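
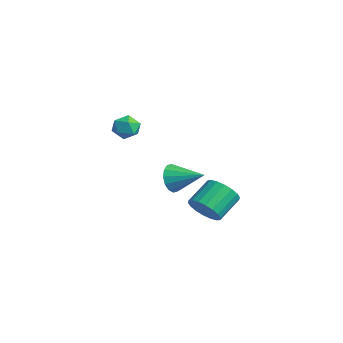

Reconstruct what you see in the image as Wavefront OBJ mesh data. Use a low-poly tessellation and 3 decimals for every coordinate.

v 3.614 -2.487 0.316
v 4.545 -2.196 0.406
v 4.057 -0.922 1.334
v 3.126 -1.213 1.244
v 4.412 -1.985 0.047
v 3.924 -0.712 0.976
v 4.121 -1.874 -0.258
v 3.633 -0.601 0.671
v 3.729 -1.885 -0.449
v 3.241 -0.611 0.48
v 3.315 -2.014 -0.489
v 2.827 -0.741 0.44
v 2.959 -2.238 -0.37
v 2.472 -0.964 0.559
v 2.734 -2.51 -0.115
v 2.246 -1.237 0.814
v 2.683 -2.778 0.226
v 2.195 -1.504 1.154
v 2.816 -2.988 0.584
v 2.328 -1.715 1.513
v 3.107 -3.099 0.889
v 2.619 -1.826 1.818
v 3.499 -3.089 1.08
v 3.011 -1.815 2.009
v 3.913 -2.959 1.12
v 3.425 -1.686 2.049
v 4.268 -2.736 1.001
v 3.781 -1.462 1.93
v 4.494 -2.463 0.746
v 4.006 -1.19 1.675
v -1.069 -2.024 0.441
v -0.586 -2.2 -0.346
v 0.289 -0.876 1.019
v -0.865 -1.816 -0.452
v -1.199 -1.488 -0.32
v -1.498 -1.303 0.017
v -1.682 -1.312 0.467
v -1.702 -1.512 0.911
v -1.552 -1.848 1.228
v -1.273 -2.232 1.335
v -0.939 -2.56 1.202
v -0.64 -2.745 0.866
v -0.456 -2.736 0.415
v -0.436 -2.537 -0.028
v -2.732 -3.05 3.896
v -2.338 -3.595 3.392
v -3.862 -3.805 3.828
v -3.468 -4.35 3.324
v -3.245 -4.288 4.133
v -2.546 -3.822 4.174
v -3.654 -3.578 3.046
v -2.955 -3.112 3.087
v -2.907 -3.922 2.866
v -2.655 -4.361 3.538
v -3.545 -3.039 3.682
v -3.293 -3.478 4.354
f 2 1 5
f 2 5 3
f 3 5 6
f 3 6 4
f 5 1 7
f 5 7 6
f 6 7 8
f 6 8 4
f 7 1 9
f 7 9 8
f 8 9 10
f 8 10 4
f 9 1 11
f 9 11 10
f 10 11 12
f 10 12 4
f 11 1 13
f 11 13 12
f 12 13 14
f 12 14 4
f 13 1 15
f 13 15 14
f 14 15 16
f 14 16 4
f 15 1 17
f 15 17 16
f 16 17 18
f 16 18 4
f 17 1 19
f 17 19 18
f 18 19 20
f 18 20 4
f 19 1 21
f 19 21 20
f 20 21 22
f 20 22 4
f 21 1 23
f 21 23 22
f 22 23 24
f 22 24 4
f 23 1 25
f 23 25 24
f 24 25 26
f 24 26 4
f 25 1 27
f 25 27 26
f 26 27 28
f 26 28 4
f 27 1 29
f 27 29 28
f 28 29 30
f 28 30 4
f 29 1 2
f 29 2 30
f 30 2 3
f 30 3 4
f 32 31 34
f 32 34 33
f 34 31 35
f 34 35 33
f 35 31 36
f 35 36 33
f 36 31 37
f 36 37 33
f 37 31 38
f 37 38 33
f 38 31 39
f 38 39 33
f 39 31 40
f 39 40 33
f 40 31 41
f 40 41 33
f 41 31 42
f 41 42 33
f 42 31 43
f 42 43 33
f 43 31 44
f 43 44 33
f 44 31 32
f 44 32 33
f 45 56 50
f 45 50 46
f 45 46 52
f 45 52 55
f 45 55 56
f 46 50 54
f 50 56 49
f 56 55 47
f 55 52 51
f 52 46 53
f 48 54 49
f 48 49 47
f 48 47 51
f 48 51 53
f 48 53 54
f 49 54 50
f 47 49 56
f 51 47 55
f 53 51 52
f 54 53 46



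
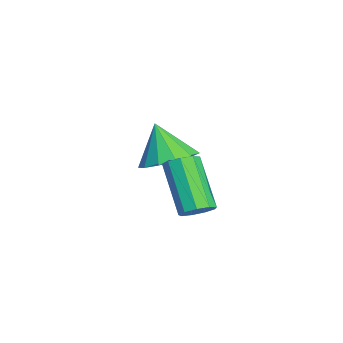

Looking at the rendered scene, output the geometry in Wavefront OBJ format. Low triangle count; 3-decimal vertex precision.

v -2.367 -2.997 1.523
v -1.758 -2.268 2.015
v -2.953 -3.463 2.937
v -2.28 -1.995 1.888
v -2.83 -2.041 1.645
v -3.233 -2.39 1.364
v -3.361 -2.932 1.132
v -3.173 -3.495 1.025
v -2.729 -3.9 1.076
v -2.17 -4.018 1.269
v -1.674 -3.813 1.542
v -1.397 -3.348 1.809
v -1.429 -2.773 1.986
v 1.524 -2.167 1.385
v 1.929 -2.585 1.599
v 0.621 -3.071 3.128
v 0.216 -2.653 2.915
v 2 -2.208 1.78
v 0.692 -2.694 3.309
v 1.849 -1.812 1.776
v 0.541 -2.298 3.305
v 1.545 -1.582 1.59
v 0.237 -2.068 3.119
v 1.232 -1.626 1.307
v -0.076 -2.112 2.836
v 1.055 -1.923 1.062
v -0.253 -2.409 2.591
v 1.098 -2.334 0.968
v -0.21 -2.82 2.497
v 1.34 -2.667 1.069
v 0.032 -3.153 2.598
v 1.668 -2.766 1.318
v 0.36 -3.252 2.847
f 2 1 4
f 2 4 3
f 4 1 5
f 4 5 3
f 5 1 6
f 5 6 3
f 6 1 7
f 6 7 3
f 7 1 8
f 7 8 3
f 8 1 9
f 8 9 3
f 9 1 10
f 9 10 3
f 10 1 11
f 10 11 3
f 11 1 12
f 11 12 3
f 12 1 13
f 12 13 3
f 13 1 2
f 13 2 3
f 15 14 18
f 15 18 16
f 16 18 19
f 16 19 17
f 18 14 20
f 18 20 19
f 19 20 21
f 19 21 17
f 20 14 22
f 20 22 21
f 21 22 23
f 21 23 17
f 22 14 24
f 22 24 23
f 23 24 25
f 23 25 17
f 24 14 26
f 24 26 25
f 25 26 27
f 25 27 17
f 26 14 28
f 26 28 27
f 27 28 29
f 27 29 17
f 28 14 30
f 28 30 29
f 29 30 31
f 29 31 17
f 30 14 32
f 30 32 31
f 31 32 33
f 31 33 17
f 32 14 15
f 32 15 33
f 33 15 16
f 33 16 17



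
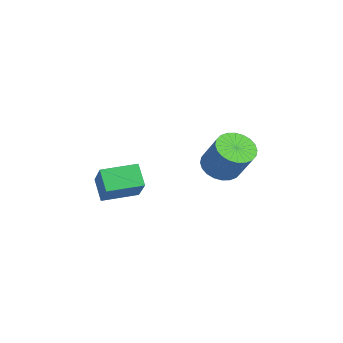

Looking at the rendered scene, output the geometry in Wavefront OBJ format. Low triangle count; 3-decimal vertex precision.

v 2.218 3.438 -3.494
v 2.782 2.949 -3.78
v 3.647 3.193 -2.492
v 3.082 3.682 -2.206
v 2.876 3.224 -3.895
v 3.74 3.467 -2.607
v 2.869 3.531 -3.949
v 3.734 3.775 -2.661
v 2.764 3.825 -3.933
v 3.628 4.068 -2.645
v 2.575 4.059 -3.851
v 3.439 4.302 -2.563
v 2.332 4.199 -3.714
v 3.196 4.442 -2.426
v 2.071 4.223 -3.544
v 2.935 4.467 -2.256
v 1.833 4.128 -3.366
v 2.697 4.371 -2.078
v 1.653 3.927 -3.208
v 2.518 4.171 -1.92
v 1.56 3.653 -3.093
v 2.424 3.896 -1.805
v 1.566 3.345 -3.039
v 2.431 3.589 -1.751
v 1.672 3.052 -3.055
v 2.536 3.295 -1.767
v 1.861 2.818 -3.137
v 2.725 3.061 -1.849
v 2.104 2.678 -3.274
v 2.968 2.921 -1.986
v 2.365 2.653 -3.444
v 3.229 2.897 -2.156
v 2.603 2.749 -3.622
v 3.467 2.992 -2.334
v 2.851 -1.32 -4.09
v 2.154 -1.321 -3.374
v 2.946 0.053 -3.996
v 2.249 0.052 -3.279
v 3.971 -1.472 -3.001
v 3.274 -1.473 -2.284
v 4.066 -0.099 -2.906
v 3.369 -0.1 -2.19
f 2 1 5
f 2 5 3
f 3 5 6
f 3 6 4
f 5 1 7
f 5 7 6
f 6 7 8
f 6 8 4
f 7 1 9
f 7 9 8
f 8 9 10
f 8 10 4
f 9 1 11
f 9 11 10
f 10 11 12
f 10 12 4
f 11 1 13
f 11 13 12
f 12 13 14
f 12 14 4
f 13 1 15
f 13 15 14
f 14 15 16
f 14 16 4
f 15 1 17
f 15 17 16
f 16 17 18
f 16 18 4
f 17 1 19
f 17 19 18
f 18 19 20
f 18 20 4
f 19 1 21
f 19 21 20
f 20 21 22
f 20 22 4
f 21 1 23
f 21 23 22
f 22 23 24
f 22 24 4
f 23 1 25
f 23 25 24
f 24 25 26
f 24 26 4
f 25 1 27
f 25 27 26
f 26 27 28
f 26 28 4
f 27 1 29
f 27 29 28
f 28 29 30
f 28 30 4
f 29 1 31
f 29 31 30
f 30 31 32
f 30 32 4
f 31 1 33
f 31 33 32
f 32 33 34
f 32 34 4
f 33 1 2
f 33 2 34
f 34 2 3
f 34 3 4
f 36 38 35
f 39 36 35
f 35 38 37
f 37 39 35
f 36 42 38
f 40 36 39
f 40 42 36
f 38 42 37
f 41 39 37
f 37 42 41
f 41 40 39
f 42 40 41



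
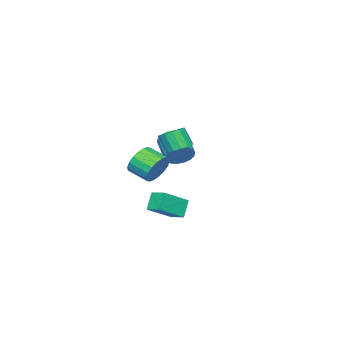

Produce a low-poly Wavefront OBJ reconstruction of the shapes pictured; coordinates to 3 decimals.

v 1.92 1.05 -0.037
v 2.428 1.346 0.771
v 2.428 0.107 1.226
v 1.92 -0.19 0.417
v 2.004 1.393 0.898
v 2.004 0.154 1.353
v 1.563 1.371 0.84
v 1.563 0.132 1.294
v 1.193 1.286 0.607
v 1.193 0.047 1.062
v 0.967 1.154 0.247
v 0.967 -0.085 0.702
v 0.93 1.001 -0.169
v 0.93 -0.238 0.286
v 1.089 0.858 -0.559
v 1.089 -0.381 -0.104
v 1.412 0.753 -0.846
v 1.412 -0.486 -0.391
v 1.836 0.706 -0.973
v 1.836 -0.533 -0.518
v 2.277 0.728 -0.914
v 2.277 -0.511 -0.46
v 2.647 0.813 -0.682
v 2.647 -0.426 -0.227
v 2.873 0.945 -0.322
v 2.873 -0.294 0.133
v 2.91 1.098 0.094
v 2.91 -0.141 0.549
v 2.751 1.241 0.484
v 2.751 0.002 0.939
v -0.84 0.302 -3.715
v 0.667 -0.278 -2.676
v -0.687 1.26 -3.401
v 0.82 0.681 -2.362
v -0.1 0.499 -4.678
v 1.407 -0.08 -3.639
v 0.053 1.458 -4.364
v 1.56 0.878 -3.325
v -1.287 0.248 -0.381
v -0.769 0.273 0.343
v -1.696 -0.883 1.045
v -2.213 -0.908 0.321
v -1.047 0.545 0.423
v -1.974 -0.612 1.125
v -1.372 0.757 0.344
v -2.299 -0.399 1.046
v -1.68 0.869 0.121
v -2.607 -0.288 0.824
v -1.91 0.857 -0.201
v -2.837 -0.299 0.502
v -2.016 0.725 -0.559
v -2.943 -0.431 0.144
v -1.979 0.499 -0.882
v -2.905 -0.657 -0.179
v -1.804 0.223 -1.105
v -2.731 -0.933 -0.403
v -1.526 -0.048 -1.185
v -2.453 -1.205 -0.483
v -1.201 -0.261 -1.106
v -2.128 -1.417 -0.404
v -0.893 -0.372 -0.884
v -1.82 -1.529 -0.181
v -0.663 -0.361 -0.562
v -1.59 -1.517 0.141
v -0.557 -0.229 -0.204
v -1.484 -1.385 0.499
v -0.595 -0.003 0.119
v -1.521 -1.159 0.822
v 3.94 3.918 3.001
v 4.478 4.349 3.298
v 4.397 3.733 4.336
v 3.86 3.302 4.039
v 4.111 4.54 3.383
v 4.03 3.925 4.421
v 3.69 4.534 3.346
v 3.609 3.919 4.385
v 3.348 4.332 3.2
v 3.268 3.717 4.239
v 3.195 3.999 2.991
v 3.114 3.384 4.03
v 3.278 3.64 2.785
v 3.197 3.024 3.823
v 3.571 3.369 2.647
v 3.491 2.753 3.686
v 3.982 3.272 2.621
v 3.902 2.657 3.66
v 4.379 3.38 2.716
v 4.299 2.765 3.755
v 4.637 3.659 2.902
v 4.557 3.044 3.94
v 4.674 4.02 3.118
v 4.593 3.405 4.157
f 2 1 5
f 2 5 3
f 3 5 6
f 3 6 4
f 5 1 7
f 5 7 6
f 6 7 8
f 6 8 4
f 7 1 9
f 7 9 8
f 8 9 10
f 8 10 4
f 9 1 11
f 9 11 10
f 10 11 12
f 10 12 4
f 11 1 13
f 11 13 12
f 12 13 14
f 12 14 4
f 13 1 15
f 13 15 14
f 14 15 16
f 14 16 4
f 15 1 17
f 15 17 16
f 16 17 18
f 16 18 4
f 17 1 19
f 17 19 18
f 18 19 20
f 18 20 4
f 19 1 21
f 19 21 20
f 20 21 22
f 20 22 4
f 21 1 23
f 21 23 22
f 22 23 24
f 22 24 4
f 23 1 25
f 23 25 24
f 24 25 26
f 24 26 4
f 25 1 27
f 25 27 26
f 26 27 28
f 26 28 4
f 27 1 29
f 27 29 28
f 28 29 30
f 28 30 4
f 29 1 2
f 29 2 30
f 30 2 3
f 30 3 4
f 32 34 31
f 35 32 31
f 31 34 33
f 33 35 31
f 32 38 34
f 36 32 35
f 36 38 32
f 34 38 33
f 37 35 33
f 33 38 37
f 37 36 35
f 38 36 37
f 40 39 43
f 40 43 41
f 41 43 44
f 41 44 42
f 43 39 45
f 43 45 44
f 44 45 46
f 44 46 42
f 45 39 47
f 45 47 46
f 46 47 48
f 46 48 42
f 47 39 49
f 47 49 48
f 48 49 50
f 48 50 42
f 49 39 51
f 49 51 50
f 50 51 52
f 50 52 42
f 51 39 53
f 51 53 52
f 52 53 54
f 52 54 42
f 53 39 55
f 53 55 54
f 54 55 56
f 54 56 42
f 55 39 57
f 55 57 56
f 56 57 58
f 56 58 42
f 57 39 59
f 57 59 58
f 58 59 60
f 58 60 42
f 59 39 61
f 59 61 60
f 60 61 62
f 60 62 42
f 61 39 63
f 61 63 62
f 62 63 64
f 62 64 42
f 63 39 65
f 63 65 64
f 64 65 66
f 64 66 42
f 65 39 67
f 65 67 66
f 66 67 68
f 66 68 42
f 67 39 40
f 67 40 68
f 68 40 41
f 68 41 42
f 70 69 73
f 70 73 71
f 71 73 74
f 71 74 72
f 73 69 75
f 73 75 74
f 74 75 76
f 74 76 72
f 75 69 77
f 75 77 76
f 76 77 78
f 76 78 72
f 77 69 79
f 77 79 78
f 78 79 80
f 78 80 72
f 79 69 81
f 79 81 80
f 80 81 82
f 80 82 72
f 81 69 83
f 81 83 82
f 82 83 84
f 82 84 72
f 83 69 85
f 83 85 84
f 84 85 86
f 84 86 72
f 85 69 87
f 85 87 86
f 86 87 88
f 86 88 72
f 87 69 89
f 87 89 88
f 88 89 90
f 88 90 72
f 89 69 91
f 89 91 90
f 90 91 92
f 90 92 72
f 91 69 70
f 91 70 92
f 92 70 71
f 92 71 72



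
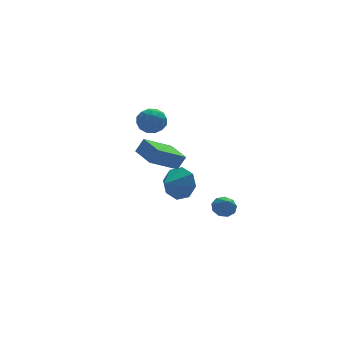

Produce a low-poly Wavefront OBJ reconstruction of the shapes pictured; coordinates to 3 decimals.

v 1.061 -2.811 -1.375
v 1.595 -2.568 -1.119
v 1.039 -3.569 -0.605
v 1.243 -2.377 -0.941
v 0.807 -2.389 -0.966
v 0.489 -2.599 -1.183
v 0.439 -2.908 -1.489
v 0.68 -3.172 -1.741
v 1.1 -3.267 -1.822
v 1.502 -3.149 -1.694
v 1.697 -2.872 -1.416
v -2.239 0.8 3.181
v -1.825 1.349 3.627
v -1.095 0.251 2.793
v -0.681 0.8 3.239
v -1.126 0.221 3.612
v -1.833 0.56 3.851
v -1.087 1.04 2.569
v -1.794 1.379 2.808
v -1.113 1.497 3.249
v -1.137 0.991 3.894
v -1.783 0.609 2.526
v -1.807 0.103 3.171
v -2.133 1.122 3.438
v -0.787 0.478 2.982
v -1.049 0.137 3.201
v -0.806 0.46 3.463
v -2.138 0.659 3.57
v -1.894 0.981 3.832
v -1.483 0.318 3.823
v -1.026 0.619 2.588
v -0.782 0.941 2.85
v -2.114 1.14 2.957
v -1.871 1.463 3.219
v -1.437 1.282 2.597
v -1.47 1.532 3.478
v -0.798 1.21 3.25
v -1.036 1.351 2.856
v -1.452 1.55 2.997
v -1.485 1.235 3.857
v -0.812 0.912 3.629
v -1.074 0.572 3.848
v -1.489 0.771 3.989
v -1.066 1.322 3.635
v -2.108 0.688 2.791
v -1.435 0.365 2.563
v -1.431 0.829 2.431
v -1.846 1.028 2.572
v -2.122 0.39 3.17
v -1.45 0.068 2.942
v -1.468 0.05 3.423
v -1.884 0.249 3.564
v -1.854 0.278 2.785
v 0.978 3.879 -3.253
v 1.59 3.494 -2.45
v -0.058 3.241 -2.767
v 1.236 4.216 -2.259
v 0.73 4.74 -2.65
v 0.37 4.76 -3.393
v 0.366 4.264 -4.055
v 0.721 3.542 -4.246
v 1.226 3.018 -3.855
v 1.587 2.998 -3.112
v 0.489 2.687 -1.501
v -1.12 2.305 -0.546
v 0.197 4.205 -1.388
v -1.413 3.823 -0.433
v 0.953 2.717 -0.707
v -0.657 2.335 0.248
v 0.66 4.235 -0.594
v -0.949 3.853 0.361
f 2 1 4
f 2 4 3
f 4 1 5
f 4 5 3
f 5 1 6
f 5 6 3
f 6 1 7
f 6 7 3
f 7 1 8
f 7 8 3
f 8 1 9
f 8 9 3
f 9 1 10
f 9 10 3
f 10 1 11
f 10 11 3
f 11 1 2
f 11 2 3
f 12 49 28
f 49 23 52
f 28 52 17
f 49 52 28
f 12 28 24
f 28 17 29
f 24 29 13
f 28 29 24
f 12 24 33
f 24 13 34
f 33 34 19
f 24 34 33
f 12 33 45
f 33 19 48
f 45 48 22
f 33 48 45
f 12 45 49
f 45 22 53
f 49 53 23
f 45 53 49
f 13 29 40
f 29 17 43
f 40 43 21
f 29 43 40
f 17 52 30
f 52 23 51
f 30 51 16
f 52 51 30
f 23 53 50
f 53 22 46
f 50 46 14
f 53 46 50
f 22 48 47
f 48 19 35
f 47 35 18
f 48 35 47
f 19 34 39
f 34 13 36
f 39 36 20
f 34 36 39
f 15 41 27
f 41 21 42
f 27 42 16
f 41 42 27
f 15 27 25
f 27 16 26
f 25 26 14
f 27 26 25
f 15 25 32
f 25 14 31
f 32 31 18
f 25 31 32
f 15 32 37
f 32 18 38
f 37 38 20
f 32 38 37
f 15 37 41
f 37 20 44
f 41 44 21
f 37 44 41
f 16 42 30
f 42 21 43
f 30 43 17
f 42 43 30
f 14 26 50
f 26 16 51
f 50 51 23
f 26 51 50
f 18 31 47
f 31 14 46
f 47 46 22
f 31 46 47
f 20 38 39
f 38 18 35
f 39 35 19
f 38 35 39
f 21 44 40
f 44 20 36
f 40 36 13
f 44 36 40
f 55 54 57
f 55 57 56
f 57 54 58
f 57 58 56
f 58 54 59
f 58 59 56
f 59 54 60
f 59 60 56
f 60 54 61
f 60 61 56
f 61 54 62
f 61 62 56
f 62 54 63
f 62 63 56
f 63 54 55
f 63 55 56
f 65 67 64
f 68 65 64
f 64 67 66
f 66 68 64
f 65 71 67
f 69 65 68
f 69 71 65
f 67 71 66
f 70 68 66
f 66 71 70
f 70 69 68
f 71 69 70



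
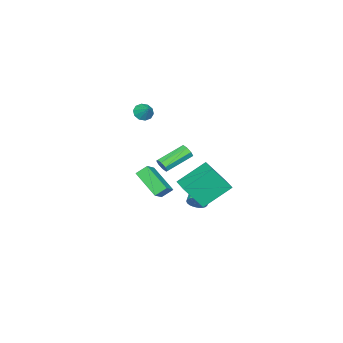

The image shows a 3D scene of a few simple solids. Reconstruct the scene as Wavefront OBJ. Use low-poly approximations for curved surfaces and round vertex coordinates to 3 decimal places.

v 2.102 -0.792 0.749
v 1.669 -0.293 1.268
v 2.632 0.762 -0.303
v 2.199 1.261 0.216
v 3.061 -0.661 1.424
v 2.628 -0.162 1.943
v 3.591 0.893 0.372
v 3.158 1.392 0.891
v -3.392 -4.023 2.383
v -3.103 -3.718 1.887
v -2.948 -3.377 3.037
v -3.458 -3.541 1.952
v -3.787 -3.548 2.182
v -3.965 -3.736 2.489
v -3.924 -4.034 2.755
v -3.68 -4.328 2.879
v -3.325 -4.505 2.814
v -2.996 -4.498 2.584
v -2.818 -4.309 2.277
v -2.859 -4.011 2.011
v 1.177 2.204 -1.135
v 1.473 1.924 -0.681
v 0.12 1.576 -0.011
v -0.177 1.856 -0.465
v 1.455 2.162 -0.594
v 0.102 1.814 0.076
v 1.389 2.407 -0.601
v 0.036 2.059 0.07
v 1.287 2.616 -0.699
v -0.067 2.269 -0.029
v 1.165 2.755 -0.874
v -0.189 2.407 -0.203
v 1.045 2.798 -1.093
v -0.309 2.45 -0.423
v 0.948 2.738 -1.32
v -0.406 2.391 -0.649
v 0.891 2.587 -1.514
v -0.463 2.239 -0.844
v 0.883 2.368 -1.644
v -0.471 2.021 -0.973
v 0.926 2.122 -1.685
v -0.428 1.774 -1.015
v 1.012 1.889 -1.631
v -0.342 1.542 -0.961
v 1.127 1.711 -1.492
v -0.227 1.364 -0.821
v 1.25 1.619 -1.29
v -0.103 1.271 -0.62
v 1.361 1.627 -1.062
v 0.007 1.279 -0.392
v 1.44 1.735 -0.847
v 0.086 1.387 -0.177
v 1.8 0.296 1.674
v 2.065 0.411 2.094
v 0.585 1.218 2.807
v 0.32 1.104 2.386
v 2.087 0.691 1.823
v 0.607 1.498 2.536
v 1.941 0.74 1.464
v 0.461 1.547 2.177
v 1.712 0.529 1.228
v 0.232 1.336 1.941
v 1.535 0.182 1.253
v 0.055 0.989 1.966
v 1.513 -0.098 1.524
v 0.033 0.709 2.237
v 1.659 -0.147 1.883
v 0.179 0.66 2.596
v 1.888 0.064 2.119
v 0.408 0.871 2.832
v 2.793 3.088 0.28
v 3.473 2.212 1.835
v 1.456 4.165 1.471
v 2.136 3.289 3.026
v 3.624 3.971 0.414
v 4.304 3.095 1.969
v 2.287 5.048 1.605
v 2.967 4.172 3.16
f 2 4 1
f 5 2 1
f 1 4 3
f 3 5 1
f 2 8 4
f 6 2 5
f 6 8 2
f 4 8 3
f 7 5 3
f 3 8 7
f 7 6 5
f 8 6 7
f 10 9 12
f 10 12 11
f 12 9 13
f 12 13 11
f 13 9 14
f 13 14 11
f 14 9 15
f 14 15 11
f 15 9 16
f 15 16 11
f 16 9 17
f 16 17 11
f 17 9 18
f 17 18 11
f 18 9 19
f 18 19 11
f 19 9 20
f 19 20 11
f 20 9 10
f 20 10 11
f 22 21 25
f 22 25 23
f 23 25 26
f 23 26 24
f 25 21 27
f 25 27 26
f 26 27 28
f 26 28 24
f 27 21 29
f 27 29 28
f 28 29 30
f 28 30 24
f 29 21 31
f 29 31 30
f 30 31 32
f 30 32 24
f 31 21 33
f 31 33 32
f 32 33 34
f 32 34 24
f 33 21 35
f 33 35 34
f 34 35 36
f 34 36 24
f 35 21 37
f 35 37 36
f 36 37 38
f 36 38 24
f 37 21 39
f 37 39 38
f 38 39 40
f 38 40 24
f 39 21 41
f 39 41 40
f 40 41 42
f 40 42 24
f 41 21 43
f 41 43 42
f 42 43 44
f 42 44 24
f 43 21 45
f 43 45 44
f 44 45 46
f 44 46 24
f 45 21 47
f 45 47 46
f 46 47 48
f 46 48 24
f 47 21 49
f 47 49 48
f 48 49 50
f 48 50 24
f 49 21 51
f 49 51 50
f 50 51 52
f 50 52 24
f 51 21 22
f 51 22 52
f 52 22 23
f 52 23 24
f 54 53 57
f 54 57 55
f 55 57 58
f 55 58 56
f 57 53 59
f 57 59 58
f 58 59 60
f 58 60 56
f 59 53 61
f 59 61 60
f 60 61 62
f 60 62 56
f 61 53 63
f 61 63 62
f 62 63 64
f 62 64 56
f 63 53 65
f 63 65 64
f 64 65 66
f 64 66 56
f 65 53 67
f 65 67 66
f 66 67 68
f 66 68 56
f 67 53 69
f 67 69 68
f 68 69 70
f 68 70 56
f 69 53 54
f 69 54 70
f 70 54 55
f 70 55 56
f 72 74 71
f 75 72 71
f 71 74 73
f 73 75 71
f 72 78 74
f 76 72 75
f 76 78 72
f 74 78 73
f 77 75 73
f 73 78 77
f 77 76 75
f 78 76 77



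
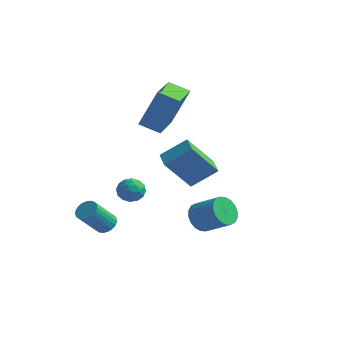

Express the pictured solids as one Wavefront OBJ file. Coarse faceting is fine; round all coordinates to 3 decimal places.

v -1.322 -1.983 -0.418
v -0.429 -1.315 0.412
v -1.899 -1.355 -0.302
v -1.006 -0.688 0.528
v -0.614 -1.052 -1.928
v 0.279 -0.385 -1.098
v -1.191 -0.425 -1.812
v -0.298 0.243 -0.982
v 0.311 -1.891 -3.053
v 0.681 -2.123 -3.638
v 1.819 -2.142 -2.911
v 1.449 -1.909 -2.327
v 0.702 -1.8 -3.663
v 1.84 -1.818 -2.936
v 0.646 -1.495 -3.567
v 1.783 -1.513 -2.84
v 0.523 -1.268 -3.37
v 1.661 -1.286 -2.643
v 0.359 -1.165 -3.109
v 1.496 -1.183 -2.382
v 0.185 -1.205 -2.838
v 1.322 -1.223 -2.111
v 0.036 -1.381 -2.609
v 1.173 -1.399 -1.882
v -0.059 -1.658 -2.469
v 1.079 -1.677 -1.742
v -0.08 -1.982 -2.444
v 1.058 -2 -1.717
v -0.023 -2.287 -2.54
v 1.114 -2.305 -1.813
v 0.099 -2.514 -2.737
v 1.237 -2.532 -2.01
v 0.264 -2.617 -2.998
v 1.401 -2.635 -2.271
v 0.438 -2.577 -3.269
v 1.575 -2.595 -2.542
v 0.587 -2.401 -3.498
v 1.724 -2.419 -2.771
v -3.493 -2.969 -3.991
v -3.02 -2.882 -3.768
v -3.394 -3.764 -2.627
v -3.867 -3.851 -2.849
v -3.141 -2.72 -3.683
v -3.516 -3.601 -2.541
v -3.324 -2.6 -3.65
v -3.698 -3.481 -2.509
v -3.535 -2.545 -3.677
v -3.91 -3.426 -2.535
v -3.739 -2.562 -3.757
v -4.114 -3.444 -2.616
v -3.901 -2.651 -3.879
v -4.275 -3.532 -2.737
v -3.992 -2.794 -4.019
v -4.366 -3.675 -2.877
v -3.997 -2.968 -4.155
v -4.371 -3.849 -3.013
v -3.914 -3.141 -4.262
v -4.289 -4.023 -3.12
v -3.759 -3.286 -4.322
v -4.133 -4.167 -3.181
v -3.558 -3.375 -4.325
v -3.932 -4.257 -3.184
v -3.345 -3.395 -4.271
v -3.719 -4.276 -3.129
v -3.158 -3.34 -4.167
v -3.532 -4.222 -3.026
v -3.029 -3.222 -4.034
v -3.403 -4.103 -2.892
v -2.98 -3.06 -3.893
v -3.354 -3.941 -2.751
v -3.524 -0.322 0.62
v -2.852 0.102 2.467
v -3.999 1.389 0.4
v -3.328 1.813 2.247
v -2.592 -0.113 0.233
v -1.921 0.311 2.08
v -3.068 1.598 0.013
v -2.396 2.022 1.86
v -3.559 -0.297 -3.261
v -3.081 -0.719 -3.396
v -4.059 -1.041 -2.704
v -3.581 -1.463 -2.839
v -3.467 -0.958 -2.444
v -3.158 -0.498 -2.788
v -3.982 -1.262 -3.312
v -3.673 -0.802 -3.656
v -3.343 -1.316 -3.428
v -3.024 -1.128 -2.891
v -4.116 -0.632 -3.209
v -3.797 -0.444 -2.672
v -3.276 -0.443 -3.377
v -3.864 -1.317 -2.723
v -3.797 -1.02 -2.49
v -3.516 -1.268 -2.57
v -3.321 -0.313 -3.02
v -3.041 -0.561 -3.099
v -3.267 -0.701 -2.539
v -4.099 -1.199 -3.001
v -3.819 -1.447 -3.08
v -3.624 -0.492 -3.53
v -3.343 -0.74 -3.61
v -3.873 -1.059 -3.561
v -3.149 -1.042 -3.476
v -3.443 -1.479 -3.148
v -3.679 -1.361 -3.426
v -3.497 -1.091 -3.629
v -2.962 -0.931 -3.16
v -3.256 -1.368 -2.833
v -3.189 -1.071 -2.6
v -3.007 -0.801 -2.802
v -3.116 -1.282 -3.179
v -3.884 -0.392 -3.267
v -4.178 -0.829 -2.94
v -4.133 -0.959 -3.298
v -3.951 -0.689 -3.5
v -3.697 -0.281 -2.952
v -3.991 -0.718 -2.624
v -3.643 -0.669 -2.471
v -3.461 -0.399 -2.674
v -4.024 -0.478 -2.921
f 2 4 1
f 5 2 1
f 1 4 3
f 3 5 1
f 2 8 4
f 6 2 5
f 6 8 2
f 4 8 3
f 7 5 3
f 3 8 7
f 7 6 5
f 8 6 7
f 10 9 13
f 10 13 11
f 11 13 14
f 11 14 12
f 13 9 15
f 13 15 14
f 14 15 16
f 14 16 12
f 15 9 17
f 15 17 16
f 16 17 18
f 16 18 12
f 17 9 19
f 17 19 18
f 18 19 20
f 18 20 12
f 19 9 21
f 19 21 20
f 20 21 22
f 20 22 12
f 21 9 23
f 21 23 22
f 22 23 24
f 22 24 12
f 23 9 25
f 23 25 24
f 24 25 26
f 24 26 12
f 25 9 27
f 25 27 26
f 26 27 28
f 26 28 12
f 27 9 29
f 27 29 28
f 28 29 30
f 28 30 12
f 29 9 31
f 29 31 30
f 30 31 32
f 30 32 12
f 31 9 33
f 31 33 32
f 32 33 34
f 32 34 12
f 33 9 35
f 33 35 34
f 34 35 36
f 34 36 12
f 35 9 37
f 35 37 36
f 36 37 38
f 36 38 12
f 37 9 10
f 37 10 38
f 38 10 11
f 38 11 12
f 40 39 43
f 40 43 41
f 41 43 44
f 41 44 42
f 43 39 45
f 43 45 44
f 44 45 46
f 44 46 42
f 45 39 47
f 45 47 46
f 46 47 48
f 46 48 42
f 47 39 49
f 47 49 48
f 48 49 50
f 48 50 42
f 49 39 51
f 49 51 50
f 50 51 52
f 50 52 42
f 51 39 53
f 51 53 52
f 52 53 54
f 52 54 42
f 53 39 55
f 53 55 54
f 54 55 56
f 54 56 42
f 55 39 57
f 55 57 56
f 56 57 58
f 56 58 42
f 57 39 59
f 57 59 58
f 58 59 60
f 58 60 42
f 59 39 61
f 59 61 60
f 60 61 62
f 60 62 42
f 61 39 63
f 61 63 62
f 62 63 64
f 62 64 42
f 63 39 65
f 63 65 64
f 64 65 66
f 64 66 42
f 65 39 67
f 65 67 66
f 66 67 68
f 66 68 42
f 67 39 69
f 67 69 68
f 68 69 70
f 68 70 42
f 69 39 40
f 69 40 70
f 70 40 41
f 70 41 42
f 72 74 71
f 75 72 71
f 71 74 73
f 73 75 71
f 72 78 74
f 76 72 75
f 76 78 72
f 74 78 73
f 77 75 73
f 73 78 77
f 77 76 75
f 78 76 77
f 79 116 95
f 116 90 119
f 95 119 84
f 116 119 95
f 79 95 91
f 95 84 96
f 91 96 80
f 95 96 91
f 79 91 100
f 91 80 101
f 100 101 86
f 91 101 100
f 79 100 112
f 100 86 115
f 112 115 89
f 100 115 112
f 79 112 116
f 112 89 120
f 116 120 90
f 112 120 116
f 80 96 107
f 96 84 110
f 107 110 88
f 96 110 107
f 84 119 97
f 119 90 118
f 97 118 83
f 119 118 97
f 90 120 117
f 120 89 113
f 117 113 81
f 120 113 117
f 89 115 114
f 115 86 102
f 114 102 85
f 115 102 114
f 86 101 106
f 101 80 103
f 106 103 87
f 101 103 106
f 82 108 94
f 108 88 109
f 94 109 83
f 108 109 94
f 82 94 92
f 94 83 93
f 92 93 81
f 94 93 92
f 82 92 99
f 92 81 98
f 99 98 85
f 92 98 99
f 82 99 104
f 99 85 105
f 104 105 87
f 99 105 104
f 82 104 108
f 104 87 111
f 108 111 88
f 104 111 108
f 83 109 97
f 109 88 110
f 97 110 84
f 109 110 97
f 81 93 117
f 93 83 118
f 117 118 90
f 93 118 117
f 85 98 114
f 98 81 113
f 114 113 89
f 98 113 114
f 87 105 106
f 105 85 102
f 106 102 86
f 105 102 106
f 88 111 107
f 111 87 103
f 107 103 80
f 111 103 107



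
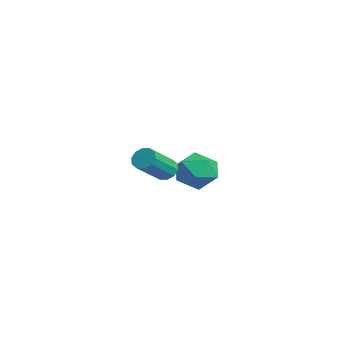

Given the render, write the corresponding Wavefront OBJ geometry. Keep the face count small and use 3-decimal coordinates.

v -1.723 3.904 -0.636
v -0.943 4.456 -0.251
v -0.677 2.644 -0.949
v 0.103 3.196 -0.564
v -0.638 2.847 0.06
v -1.285 3.625 0.254
v -0.335 3.475 -1.454
v -0.982 4.253 -1.26
v -0.085 4.191 -0.756
v -0.272 3.803 0.18
v -1.348 3.297 -1.38
v -1.535 2.909 -0.444
v 3.542 0.87 1.387
v 3.918 0.793 1.021
v 4.634 -0.307 1.987
v 4.258 -0.23 2.353
v 4.018 1.033 1.22
v 4.734 -0.067 2.186
v 3.936 1.211 1.483
v 4.652 0.111 2.449
v 3.704 1.258 1.709
v 4.42 0.159 2.675
v 3.41 1.158 1.812
v 4.126 0.058 2.778
v 3.166 0.947 1.753
v 3.882 -0.153 2.719
v 3.066 0.707 1.554
v 3.782 -0.393 2.52
v 3.148 0.529 1.291
v 3.864 -0.571 2.257
v 3.38 0.481 1.065
v 4.096 -0.618 2.031
v 3.674 0.582 0.962
v 4.39 -0.518 1.928
f 1 12 6
f 1 6 2
f 1 2 8
f 1 8 11
f 1 11 12
f 2 6 10
f 6 12 5
f 12 11 3
f 11 8 7
f 8 2 9
f 4 10 5
f 4 5 3
f 4 3 7
f 4 7 9
f 4 9 10
f 5 10 6
f 3 5 12
f 7 3 11
f 9 7 8
f 10 9 2
f 14 13 17
f 14 17 15
f 15 17 18
f 15 18 16
f 17 13 19
f 17 19 18
f 18 19 20
f 18 20 16
f 19 13 21
f 19 21 20
f 20 21 22
f 20 22 16
f 21 13 23
f 21 23 22
f 22 23 24
f 22 24 16
f 23 13 25
f 23 25 24
f 24 25 26
f 24 26 16
f 25 13 27
f 25 27 26
f 26 27 28
f 26 28 16
f 27 13 29
f 27 29 28
f 28 29 30
f 28 30 16
f 29 13 31
f 29 31 30
f 30 31 32
f 30 32 16
f 31 13 33
f 31 33 32
f 32 33 34
f 32 34 16
f 33 13 14
f 33 14 34
f 34 14 15
f 34 15 16



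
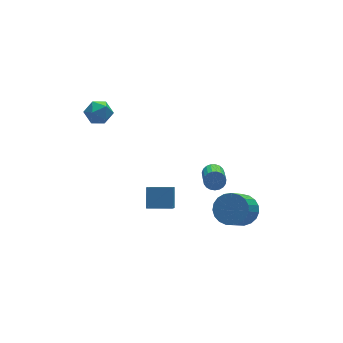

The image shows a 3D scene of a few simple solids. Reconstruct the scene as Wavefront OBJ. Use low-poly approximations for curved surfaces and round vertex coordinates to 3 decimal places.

v -2.772 3.189 3.745
v -2.257 2.781 3.309
v -3.223 2.099 4.231
v -2.708 1.691 3.795
v -2.452 2.137 4.393
v -2.174 2.811 4.092
v -3.306 2.069 3.448
v -3.028 2.743 3.147
v -2.587 2.089 3.125
v -2.059 2.132 3.709
v -3.421 2.748 3.831
v -2.893 2.791 4.415
v 2.651 0.46 -1.858
v 2.873 0.658 -1.361
v 2.332 -0.582 -0.624
v 2.109 -0.78 -1.122
v 2.652 0.755 -1.359
v 2.111 -0.484 -0.623
v 2.431 0.802 -1.444
v 1.89 -0.438 -0.708
v 2.248 0.789 -1.6
v 1.707 -0.451 -0.864
v 2.135 0.719 -1.801
v 1.594 -0.521 -1.065
v 2.11 0.604 -2.012
v 1.569 -0.636 -1.276
v 2.179 0.465 -2.196
v 1.638 -0.775 -1.46
v 2.33 0.324 -2.322
v 1.789 -0.915 -1.586
v 2.536 0.207 -2.368
v 1.995 -1.032 -1.631
v 2.762 0.134 -2.325
v 2.221 -1.106 -1.589
v 2.968 0.117 -2.202
v 2.427 -1.123 -1.465
v 3.12 0.16 -2.019
v 2.579 -1.08 -1.283
v 3.19 0.254 -1.808
v 2.649 -0.986 -1.072
v 3.168 0.384 -1.607
v 2.627 -0.856 -0.87
v 3.055 0.527 -1.448
v 2.514 -0.713 -0.712
v 3.197 -1.64 -3.283
v 3.544 -1.047 -2.642
v 2.45 -1.946 -1.216
v 2.103 -2.54 -1.857
v 3.226 -0.856 -2.766
v 2.132 -1.755 -1.34
v 2.903 -0.801 -2.979
v 1.809 -1.7 -1.553
v 2.631 -0.891 -3.245
v 1.537 -1.79 -1.819
v 2.457 -1.111 -3.517
v 1.362 -2.01 -2.091
v 2.411 -1.422 -3.749
v 1.316 -2.321 -2.323
v 2.5 -1.771 -3.9
v 1.406 -2.67 -2.474
v 2.711 -2.098 -3.945
v 1.616 -2.997 -2.519
v 3.005 -2.345 -3.875
v 1.911 -3.244 -2.449
v 3.333 -2.471 -3.703
v 2.238 -3.37 -2.276
v 3.637 -2.453 -3.458
v 2.542 -3.352 -2.032
v 3.865 -2.294 -3.183
v 2.771 -3.193 -1.757
v 3.978 -2.023 -2.925
v 2.883 -2.922 -1.499
v 3.956 -1.685 -2.729
v 2.861 -2.584 -1.303
v 3.802 -1.34 -2.629
v 2.708 -2.239 -1.203
v -1.602 -0.81 -1.678
v -2.021 -1.454 -0.92
v -1.227 -0.044 -0.819
v -1.646 -0.689 -0.061
v -0.474 -1.451 -1.599
v -0.893 -2.096 -0.841
v -0.099 -0.686 -0.74
v -0.518 -1.33 0.018
f 1 12 6
f 1 6 2
f 1 2 8
f 1 8 11
f 1 11 12
f 2 6 10
f 6 12 5
f 12 11 3
f 11 8 7
f 8 2 9
f 4 10 5
f 4 5 3
f 4 3 7
f 4 7 9
f 4 9 10
f 5 10 6
f 3 5 12
f 7 3 11
f 9 7 8
f 10 9 2
f 14 13 17
f 14 17 15
f 15 17 18
f 15 18 16
f 17 13 19
f 17 19 18
f 18 19 20
f 18 20 16
f 19 13 21
f 19 21 20
f 20 21 22
f 20 22 16
f 21 13 23
f 21 23 22
f 22 23 24
f 22 24 16
f 23 13 25
f 23 25 24
f 24 25 26
f 24 26 16
f 25 13 27
f 25 27 26
f 26 27 28
f 26 28 16
f 27 13 29
f 27 29 28
f 28 29 30
f 28 30 16
f 29 13 31
f 29 31 30
f 30 31 32
f 30 32 16
f 31 13 33
f 31 33 32
f 32 33 34
f 32 34 16
f 33 13 35
f 33 35 34
f 34 35 36
f 34 36 16
f 35 13 37
f 35 37 36
f 36 37 38
f 36 38 16
f 37 13 39
f 37 39 38
f 38 39 40
f 38 40 16
f 39 13 41
f 39 41 40
f 40 41 42
f 40 42 16
f 41 13 43
f 41 43 42
f 42 43 44
f 42 44 16
f 43 13 14
f 43 14 44
f 44 14 15
f 44 15 16
f 46 45 49
f 46 49 47
f 47 49 50
f 47 50 48
f 49 45 51
f 49 51 50
f 50 51 52
f 50 52 48
f 51 45 53
f 51 53 52
f 52 53 54
f 52 54 48
f 53 45 55
f 53 55 54
f 54 55 56
f 54 56 48
f 55 45 57
f 55 57 56
f 56 57 58
f 56 58 48
f 57 45 59
f 57 59 58
f 58 59 60
f 58 60 48
f 59 45 61
f 59 61 60
f 60 61 62
f 60 62 48
f 61 45 63
f 61 63 62
f 62 63 64
f 62 64 48
f 63 45 65
f 63 65 64
f 64 65 66
f 64 66 48
f 65 45 67
f 65 67 66
f 66 67 68
f 66 68 48
f 67 45 69
f 67 69 68
f 68 69 70
f 68 70 48
f 69 45 71
f 69 71 70
f 70 71 72
f 70 72 48
f 71 45 73
f 71 73 72
f 72 73 74
f 72 74 48
f 73 45 75
f 73 75 74
f 74 75 76
f 74 76 48
f 75 45 46
f 75 46 76
f 76 46 47
f 76 47 48
f 78 80 77
f 81 78 77
f 77 80 79
f 79 81 77
f 78 84 80
f 82 78 81
f 82 84 78
f 80 84 79
f 83 81 79
f 79 84 83
f 83 82 81
f 84 82 83



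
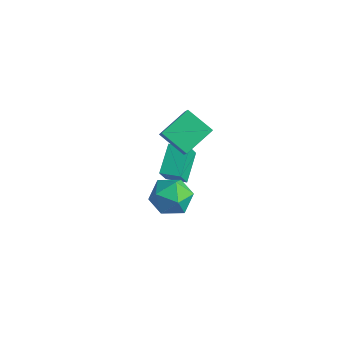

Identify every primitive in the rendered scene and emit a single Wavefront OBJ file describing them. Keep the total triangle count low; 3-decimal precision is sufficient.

v -0.474 -1.283 0.701
v -1.853 -1.678 1.557
v -0.451 0.373 1.503
v -1.83 -0.022 2.359
v 0.35 -1.818 1.781
v -1.029 -2.213 2.637
v 0.373 -0.162 2.583
v -1.006 -0.557 3.439
v -4.439 1.584 -3.873
v -4.229 0.967 -2.783
v -3.42 2.146 -3.751
v -3.21 1.528 -2.661
v -3.57 0.212 -4.819
v -3.36 -0.406 -3.729
v -2.551 0.773 -4.697
v -2.341 0.156 -3.607
v 0.595 -3.472 0.131
v 1.631 -2.973 -0.066
v 1.409 -4.687 1.326
v 2.445 -4.188 1.129
v 1.619 -3.606 1.713
v 1.116 -2.855 0.974
v 1.924 -4.805 0.286
v 1.421 -4.054 -0.453
v 2.453 -3.796 0.029
v 2.264 -3.056 0.911
v 0.776 -4.604 0.349
v 0.587 -3.864 1.231
f 2 4 1
f 5 2 1
f 1 4 3
f 3 5 1
f 2 8 4
f 6 2 5
f 6 8 2
f 4 8 3
f 7 5 3
f 3 8 7
f 7 6 5
f 8 6 7
f 10 12 9
f 13 10 9
f 9 12 11
f 11 13 9
f 10 16 12
f 14 10 13
f 14 16 10
f 12 16 11
f 15 13 11
f 11 16 15
f 15 14 13
f 16 14 15
f 17 28 22
f 17 22 18
f 17 18 24
f 17 24 27
f 17 27 28
f 18 22 26
f 22 28 21
f 28 27 19
f 27 24 23
f 24 18 25
f 20 26 21
f 20 21 19
f 20 19 23
f 20 23 25
f 20 25 26
f 21 26 22
f 19 21 28
f 23 19 27
f 25 23 24
f 26 25 18



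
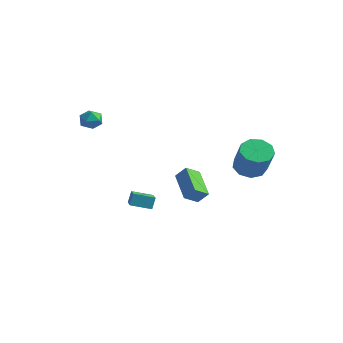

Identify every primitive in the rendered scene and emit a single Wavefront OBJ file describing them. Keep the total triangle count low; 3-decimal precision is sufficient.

v -3.45 3.66 -2.428
v -2.862 3.938 -1.722
v -3.277 4.575 -2.934
v -2.689 4.854 -2.227
v -1.771 2.766 -3.473
v -1.183 3.045 -2.766
v -1.598 3.682 -3.978
v -1.01 3.96 -3.272
v 2.637 3.496 -0.037
v 3.441 3.618 -0.565
v 4.568 3.005 1.009
v 3.763 2.884 1.537
v 3.295 4.179 -0.242
v 4.421 3.566 1.332
v 2.841 4.42 0.177
v 3.967 3.808 1.751
v 2.291 4.229 0.496
v 3.417 3.617 2.07
v 1.903 3.695 0.566
v 3.03 3.083 2.139
v 1.859 3.068 0.353
v 2.985 2.456 1.927
v 2.178 2.641 -0.041
v 3.305 2.029 1.533
v 2.712 2.614 -0.434
v 3.839 2.002 1.14
v 3.211 3 -0.641
v 4.338 2.388 0.933
v -2.909 -0.26 -3.551
v -2.943 0.035 -2.776
v -4.435 0.938 -4.075
v -4.469 1.233 -3.3
v -2.091 0.647 -3.86
v -2.125 0.942 -3.085
v -3.617 1.845 -4.384
v -3.651 2.14 -3.609
v -2.162 -2.841 3.35
v -1.827 -3.309 3.775
v -3.173 -3.351 3.585
v -2.838 -3.819 4.01
v -2.887 -3.133 4.203
v -2.262 -2.817 4.058
v -2.738 -3.843 3.302
v -2.113 -3.527 3.157
v -2.183 -3.928 3.745
v -2.275 -3.489 4.302
v -2.725 -3.171 3.058
v -2.817 -2.732 3.615
f 2 4 1
f 5 2 1
f 1 4 3
f 3 5 1
f 2 8 4
f 6 2 5
f 6 8 2
f 4 8 3
f 7 5 3
f 3 8 7
f 7 6 5
f 8 6 7
f 10 9 13
f 10 13 11
f 11 13 14
f 11 14 12
f 13 9 15
f 13 15 14
f 14 15 16
f 14 16 12
f 15 9 17
f 15 17 16
f 16 17 18
f 16 18 12
f 17 9 19
f 17 19 18
f 18 19 20
f 18 20 12
f 19 9 21
f 19 21 20
f 20 21 22
f 20 22 12
f 21 9 23
f 21 23 22
f 22 23 24
f 22 24 12
f 23 9 25
f 23 25 24
f 24 25 26
f 24 26 12
f 25 9 27
f 25 27 26
f 26 27 28
f 26 28 12
f 27 9 10
f 27 10 28
f 28 10 11
f 28 11 12
f 30 32 29
f 33 30 29
f 29 32 31
f 31 33 29
f 30 36 32
f 34 30 33
f 34 36 30
f 32 36 31
f 35 33 31
f 31 36 35
f 35 34 33
f 36 34 35
f 37 48 42
f 37 42 38
f 37 38 44
f 37 44 47
f 37 47 48
f 38 42 46
f 42 48 41
f 48 47 39
f 47 44 43
f 44 38 45
f 40 46 41
f 40 41 39
f 40 39 43
f 40 43 45
f 40 45 46
f 41 46 42
f 39 41 48
f 43 39 47
f 45 43 44
f 46 45 38



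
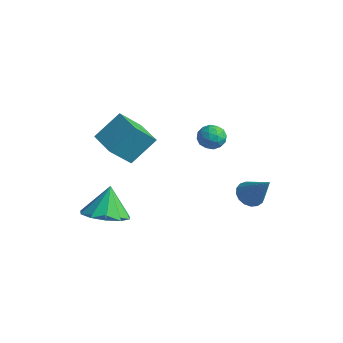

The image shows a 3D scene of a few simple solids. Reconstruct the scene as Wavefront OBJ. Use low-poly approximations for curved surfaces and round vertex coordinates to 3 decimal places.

v -1.772 -4.081 0.611
v -1.438 -3.004 1.645
v -1.527 -3.154 -0.436
v -1.193 -2.076 0.598
v -0.447 -4.464 0.582
v -0.113 -3.386 1.616
v -0.202 -3.536 -0.465
v 0.132 -2.459 0.569
v -0.211 1.517 -1.382
v 0.286 1.377 -0.967
v -0.626 0.543 -1.213
v -0.129 0.403 -0.798
v -0.585 0.852 -0.628
v -0.329 1.454 -0.733
v -0.011 0.466 -1.447
v 0.245 1.068 -1.552
v 0.41 0.727 -1.008
v 0.055 0.966 -0.502
v -0.395 0.954 -1.678
v -0.75 1.193 -1.172
v 0.074 1.532 -1.19
v -0.414 0.388 -0.99
v -0.682 0.652 -0.891
v -0.39 0.57 -0.647
v -0.287 1.578 -1.052
v 0.005 1.496 -0.808
v -0.507 1.187 -0.609
v -0.345 0.424 -1.372
v -0.053 0.342 -1.128
v 0.05 1.35 -1.533
v 0.342 1.268 -1.289
v 0.167 0.733 -1.571
v 0.439 1.068 -0.97
v 0.195 0.496 -0.87
v 0.264 0.533 -1.251
v 0.415 0.886 -1.313
v 0.231 1.209 -0.672
v -0.013 0.637 -0.573
v -0.281 0.901 -0.473
v -0.131 1.254 -0.534
v 0.303 0.827 -0.696
v -0.327 1.283 -1.607
v -0.571 0.711 -1.508
v -0.209 0.666 -1.646
v -0.059 1.019 -1.707
v -0.535 1.424 -1.31
v -0.779 0.852 -1.21
v -0.755 1.034 -0.867
v -0.604 1.387 -0.929
v -0.643 1.093 -1.484
v 1.93 1.142 -3.669
v 2.285 1.634 -3.954
v 3.01 1.138 -2.331
v 2.066 1.789 -3.777
v 1.817 1.796 -3.576
v 1.593 1.653 -3.396
v 1.447 1.393 -3.279
v 1.411 1.075 -3.251
v 1.494 0.773 -3.319
v 1.677 0.556 -3.467
v 1.918 0.472 -3.662
v 2.161 0.542 -3.858
v 2.352 0.75 -4.011
v 2.446 1.047 -4.086
v 2.422 1.366 -4.065
v -1.269 -4.049 -3.977
v -0.518 -4.668 -3.557
v -1.551 -3.471 -2.623
v -0.238 -4.104 -3.739
v -0.351 -3.52 -4.012
v -0.815 -3.138 -4.272
v -1.453 -3.104 -4.42
v -2.02 -3.431 -4.398
v -2.3 -3.994 -4.216
v -2.187 -4.579 -3.943
v -1.722 -4.961 -3.683
v -1.085 -4.995 -3.535
f 2 4 1
f 5 2 1
f 1 4 3
f 3 5 1
f 2 8 4
f 6 2 5
f 6 8 2
f 4 8 3
f 7 5 3
f 3 8 7
f 7 6 5
f 8 6 7
f 9 46 25
f 46 20 49
f 25 49 14
f 46 49 25
f 9 25 21
f 25 14 26
f 21 26 10
f 25 26 21
f 9 21 30
f 21 10 31
f 30 31 16
f 21 31 30
f 9 30 42
f 30 16 45
f 42 45 19
f 30 45 42
f 9 42 46
f 42 19 50
f 46 50 20
f 42 50 46
f 10 26 37
f 26 14 40
f 37 40 18
f 26 40 37
f 14 49 27
f 49 20 48
f 27 48 13
f 49 48 27
f 20 50 47
f 50 19 43
f 47 43 11
f 50 43 47
f 19 45 44
f 45 16 32
f 44 32 15
f 45 32 44
f 16 31 36
f 31 10 33
f 36 33 17
f 31 33 36
f 12 38 24
f 38 18 39
f 24 39 13
f 38 39 24
f 12 24 22
f 24 13 23
f 22 23 11
f 24 23 22
f 12 22 29
f 22 11 28
f 29 28 15
f 22 28 29
f 12 29 34
f 29 15 35
f 34 35 17
f 29 35 34
f 12 34 38
f 34 17 41
f 38 41 18
f 34 41 38
f 13 39 27
f 39 18 40
f 27 40 14
f 39 40 27
f 11 23 47
f 23 13 48
f 47 48 20
f 23 48 47
f 15 28 44
f 28 11 43
f 44 43 19
f 28 43 44
f 17 35 36
f 35 15 32
f 36 32 16
f 35 32 36
f 18 41 37
f 41 17 33
f 37 33 10
f 41 33 37
f 52 51 54
f 52 54 53
f 54 51 55
f 54 55 53
f 55 51 56
f 55 56 53
f 56 51 57
f 56 57 53
f 57 51 58
f 57 58 53
f 58 51 59
f 58 59 53
f 59 51 60
f 59 60 53
f 60 51 61
f 60 61 53
f 61 51 62
f 61 62 53
f 62 51 63
f 62 63 53
f 63 51 64
f 63 64 53
f 64 51 65
f 64 65 53
f 65 51 52
f 65 52 53
f 67 66 69
f 67 69 68
f 69 66 70
f 69 70 68
f 70 66 71
f 70 71 68
f 71 66 72
f 71 72 68
f 72 66 73
f 72 73 68
f 73 66 74
f 73 74 68
f 74 66 75
f 74 75 68
f 75 66 76
f 75 76 68
f 76 66 77
f 76 77 68
f 77 66 67
f 77 67 68



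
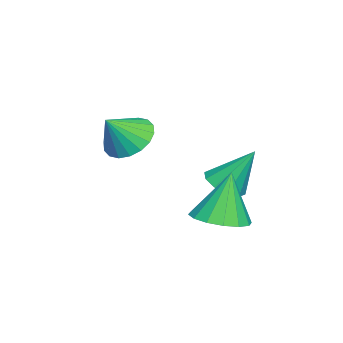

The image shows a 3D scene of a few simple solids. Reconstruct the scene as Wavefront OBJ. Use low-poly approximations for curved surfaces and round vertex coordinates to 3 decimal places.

v 0.296 1.116 -3.234
v 1.267 1.424 -3.025
v -0.196 1.384 -1.346
v 1.004 1.874 -3.157
v 0.551 2.121 -3.311
v 0.03 2.099 -3.444
v -0.42 1.813 -3.52
v -0.678 1.341 -3.52
v -0.675 0.808 -3.444
v -0.411 0.358 -3.311
v 0.042 0.11 -3.158
v 0.563 0.133 -3.025
v 1.013 0.418 -2.948
v 1.271 0.891 -2.948
v -1.902 -2.449 -0.945
v -1.03 -2.181 -1.377
v -1.178 -3.051 0.145
v -1.126 -1.826 -1.117
v -1.377 -1.596 -0.824
v -1.731 -1.534 -0.554
v -2.119 -1.654 -0.362
v -2.464 -1.931 -0.285
v -2.698 -2.311 -0.339
v -2.775 -2.718 -0.513
v -2.678 -3.072 -0.772
v -2.428 -3.303 -1.066
v -2.074 -3.365 -1.336
v -1.686 -3.245 -1.528
v -1.34 -2.968 -1.605
v -1.106 -2.588 -1.551
v -2.46 0.715 -3.016
v -1.968 1.293 -3.349
v -2.56 1.705 -1.444
v -2.454 1.417 -3.458
v -2.942 1.272 -3.397
v -3.247 0.914 -3.191
v -3.251 0.48 -2.918
v -2.953 0.136 -2.682
v -2.467 0.012 -2.573
v -1.978 0.157 -2.634
v -1.674 0.515 -2.84
v -1.67 0.949 -3.113
f 2 1 4
f 2 4 3
f 4 1 5
f 4 5 3
f 5 1 6
f 5 6 3
f 6 1 7
f 6 7 3
f 7 1 8
f 7 8 3
f 8 1 9
f 8 9 3
f 9 1 10
f 9 10 3
f 10 1 11
f 10 11 3
f 11 1 12
f 11 12 3
f 12 1 13
f 12 13 3
f 13 1 14
f 13 14 3
f 14 1 2
f 14 2 3
f 16 15 18
f 16 18 17
f 18 15 19
f 18 19 17
f 19 15 20
f 19 20 17
f 20 15 21
f 20 21 17
f 21 15 22
f 21 22 17
f 22 15 23
f 22 23 17
f 23 15 24
f 23 24 17
f 24 15 25
f 24 25 17
f 25 15 26
f 25 26 17
f 26 15 27
f 26 27 17
f 27 15 28
f 27 28 17
f 28 15 29
f 28 29 17
f 29 15 30
f 29 30 17
f 30 15 16
f 30 16 17
f 32 31 34
f 32 34 33
f 34 31 35
f 34 35 33
f 35 31 36
f 35 36 33
f 36 31 37
f 36 37 33
f 37 31 38
f 37 38 33
f 38 31 39
f 38 39 33
f 39 31 40
f 39 40 33
f 40 31 41
f 40 41 33
f 41 31 42
f 41 42 33
f 42 31 32
f 42 32 33



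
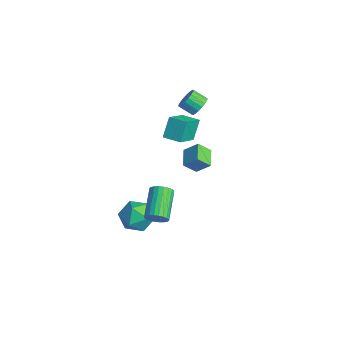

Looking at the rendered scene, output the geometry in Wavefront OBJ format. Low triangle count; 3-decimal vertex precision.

v -1.26 1.359 1.699
v -1.709 1.981 2.906
v -0.365 2.016 1.694
v -0.814 2.638 2.901
v -0.286 0.042 2.739
v -0.735 0.664 3.946
v 0.609 0.699 2.734
v 0.16 1.321 3.941
v 4.636 -2.703 0.556
v 5.089 -2.516 1.041
v 3.657 -1.51 1.99
v 3.204 -1.697 1.504
v 5.114 -2.314 0.865
v 3.683 -1.308 1.814
v 5.067 -2.171 0.642
v 3.635 -1.165 1.591
v 4.954 -2.109 0.406
v 3.522 -1.103 1.355
v 4.792 -2.137 0.192
v 3.361 -1.132 1.141
v 4.607 -2.252 0.034
v 3.175 -1.246 0.983
v 4.426 -2.435 -0.045
v 2.994 -1.43 0.904
v 4.277 -2.659 -0.032
v 2.846 -1.653 0.916
v 4.183 -2.89 0.07
v 2.751 -1.884 1.019
v 4.157 -3.092 0.246
v 2.726 -2.086 1.195
v 4.205 -3.235 0.469
v 2.773 -2.229 1.418
v 4.318 -3.297 0.705
v 2.886 -2.291 1.654
v 4.479 -3.268 0.919
v 3.048 -2.263 1.868
v 4.665 -3.154 1.077
v 3.233 -2.148 2.026
v 4.846 -2.97 1.156
v 3.414 -1.965 2.105
v 4.994 -2.747 1.144
v 3.563 -1.741 2.092
v 1.61 -1.354 -2.533
v 2.171 -2.061 -1.826
v 0.269 -2.619 -2.734
v 0.83 -3.326 -2.027
v 0.353 -2.366 -1.619
v 1.182 -1.584 -1.495
v 1.258 -3.096 -3.065
v 2.087 -2.314 -2.941
v 1.953 -3.137 -2.155
v 1.394 -2.686 -1.261
v 1.046 -1.994 -3.299
v 0.487 -1.543 -2.405
v -3.255 3.88 1.823
v -3.041 4.24 2.433
v -3.631 3.62 3.007
v -3.845 3.26 2.397
v -3.308 4.408 2.339
v -3.898 3.788 2.912
v -3.565 4.471 2.143
v -4.155 3.851 2.716
v -3.76 4.417 1.884
v -4.351 3.797 2.457
v -3.856 4.257 1.612
v -4.446 3.637 2.185
v -3.832 4.022 1.383
v -4.422 3.402 1.956
v -3.694 3.759 1.24
v -4.284 3.139 1.813
v -3.469 3.52 1.213
v -4.059 2.9 1.787
v -3.202 3.352 1.308
v -3.792 2.732 1.881
v -2.945 3.289 1.504
v -3.535 2.669 2.077
v -2.749 3.343 1.763
v -3.34 2.723 2.336
v -2.654 3.503 2.035
v -3.244 2.883 2.608
v -2.678 3.738 2.264
v -3.268 3.118 2.837
v -2.816 4.001 2.407
v -3.406 3.381 2.98
v 1.847 0.303 3.16
v 2.395 0.917 3.905
v 2.009 1.042 2.432
v 2.557 1.656 3.177
v 2.883 -0.236 2.843
v 3.431 0.378 3.588
v 3.045 0.503 2.115
v 3.593 1.117 2.86
f 2 4 1
f 5 2 1
f 1 4 3
f 3 5 1
f 2 8 4
f 6 2 5
f 6 8 2
f 4 8 3
f 7 5 3
f 3 8 7
f 7 6 5
f 8 6 7
f 10 9 13
f 10 13 11
f 11 13 14
f 11 14 12
f 13 9 15
f 13 15 14
f 14 15 16
f 14 16 12
f 15 9 17
f 15 17 16
f 16 17 18
f 16 18 12
f 17 9 19
f 17 19 18
f 18 19 20
f 18 20 12
f 19 9 21
f 19 21 20
f 20 21 22
f 20 22 12
f 21 9 23
f 21 23 22
f 22 23 24
f 22 24 12
f 23 9 25
f 23 25 24
f 24 25 26
f 24 26 12
f 25 9 27
f 25 27 26
f 26 27 28
f 26 28 12
f 27 9 29
f 27 29 28
f 28 29 30
f 28 30 12
f 29 9 31
f 29 31 30
f 30 31 32
f 30 32 12
f 31 9 33
f 31 33 32
f 32 33 34
f 32 34 12
f 33 9 35
f 33 35 34
f 34 35 36
f 34 36 12
f 35 9 37
f 35 37 36
f 36 37 38
f 36 38 12
f 37 9 39
f 37 39 38
f 38 39 40
f 38 40 12
f 39 9 41
f 39 41 40
f 40 41 42
f 40 42 12
f 41 9 10
f 41 10 42
f 42 10 11
f 42 11 12
f 43 54 48
f 43 48 44
f 43 44 50
f 43 50 53
f 43 53 54
f 44 48 52
f 48 54 47
f 54 53 45
f 53 50 49
f 50 44 51
f 46 52 47
f 46 47 45
f 46 45 49
f 46 49 51
f 46 51 52
f 47 52 48
f 45 47 54
f 49 45 53
f 51 49 50
f 52 51 44
f 56 55 59
f 56 59 57
f 57 59 60
f 57 60 58
f 59 55 61
f 59 61 60
f 60 61 62
f 60 62 58
f 61 55 63
f 61 63 62
f 62 63 64
f 62 64 58
f 63 55 65
f 63 65 64
f 64 65 66
f 64 66 58
f 65 55 67
f 65 67 66
f 66 67 68
f 66 68 58
f 67 55 69
f 67 69 68
f 68 69 70
f 68 70 58
f 69 55 71
f 69 71 70
f 70 71 72
f 70 72 58
f 71 55 73
f 71 73 72
f 72 73 74
f 72 74 58
f 73 55 75
f 73 75 74
f 74 75 76
f 74 76 58
f 75 55 77
f 75 77 76
f 76 77 78
f 76 78 58
f 77 55 79
f 77 79 78
f 78 79 80
f 78 80 58
f 79 55 81
f 79 81 80
f 80 81 82
f 80 82 58
f 81 55 83
f 81 83 82
f 82 83 84
f 82 84 58
f 83 55 56
f 83 56 84
f 84 56 57
f 84 57 58
f 86 88 85
f 89 86 85
f 85 88 87
f 87 89 85
f 86 92 88
f 90 86 89
f 90 92 86
f 88 92 87
f 91 89 87
f 87 92 91
f 91 90 89
f 92 90 91



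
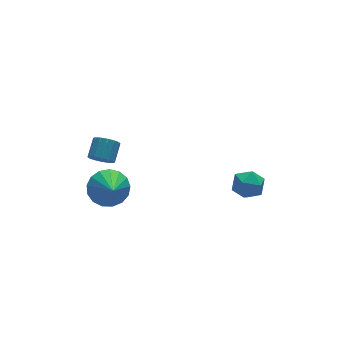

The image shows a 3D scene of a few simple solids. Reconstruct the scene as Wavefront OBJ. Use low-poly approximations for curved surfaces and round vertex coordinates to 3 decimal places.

v 3.678 -3.295 -0.311
v 4.326 -3.271 0.209
v 3.534 -4.609 -0.069
v 4.182 -4.585 0.451
v 3.471 -4.207 0.655
v 3.56 -3.394 0.505
v 4.3 -4.486 -0.365
v 4.389 -3.673 -0.515
v 4.71 -4.006 0.175
v 4.198 -3.834 0.806
v 3.662 -4.046 -0.666
v 3.15 -3.874 -0.035
v -2.064 -1.655 2.554
v -1.718 -1.532 2.08
v -1.15 -0.923 2.651
v -1.496 -1.045 3.126
v -1.942 -1.317 2.073
v -1.374 -0.708 2.645
v -2.199 -1.193 2.196
v -1.631 -0.584 2.767
v -2.419 -1.192 2.414
v -1.852 -0.583 2.986
v -2.545 -1.315 2.67
v -1.977 -0.706 3.242
v -2.541 -1.529 2.895
v -1.974 -0.92 3.467
v -2.41 -1.777 3.029
v -1.842 -1.168 3.6
v -2.186 -1.992 3.035
v -1.618 -1.383 3.607
v -1.929 -2.116 2.913
v -1.361 -1.507 3.484
v -1.708 -2.117 2.694
v -1.141 -1.508 3.266
v -1.583 -1.994 2.438
v -1.015 -1.385 3.01
v -1.586 -1.78 2.213
v -1.019 -1.171 2.785
v -1.632 -1.369 0.044
v -0.712 -1.353 0.35
v -1.968 -2.591 1.116
v -0.927 -1.05 0.628
v -1.303 -0.82 0.773
v -1.755 -0.716 0.75
v -2.179 -0.761 0.566
v -2.477 -0.945 0.262
v -2.582 -1.227 -0.092
v -2.469 -1.541 -0.415
v -2.165 -1.816 -0.632
v -1.738 -1.988 -0.695
v -1.287 -2.019 -0.589
v -0.916 -1.9 -0.337
v -0.708 -1.66 0.001
f 1 12 6
f 1 6 2
f 1 2 8
f 1 8 11
f 1 11 12
f 2 6 10
f 6 12 5
f 12 11 3
f 11 8 7
f 8 2 9
f 4 10 5
f 4 5 3
f 4 3 7
f 4 7 9
f 4 9 10
f 5 10 6
f 3 5 12
f 7 3 11
f 9 7 8
f 10 9 2
f 14 13 17
f 14 17 15
f 15 17 18
f 15 18 16
f 17 13 19
f 17 19 18
f 18 19 20
f 18 20 16
f 19 13 21
f 19 21 20
f 20 21 22
f 20 22 16
f 21 13 23
f 21 23 22
f 22 23 24
f 22 24 16
f 23 13 25
f 23 25 24
f 24 25 26
f 24 26 16
f 25 13 27
f 25 27 26
f 26 27 28
f 26 28 16
f 27 13 29
f 27 29 28
f 28 29 30
f 28 30 16
f 29 13 31
f 29 31 30
f 30 31 32
f 30 32 16
f 31 13 33
f 31 33 32
f 32 33 34
f 32 34 16
f 33 13 35
f 33 35 34
f 34 35 36
f 34 36 16
f 35 13 37
f 35 37 36
f 36 37 38
f 36 38 16
f 37 13 14
f 37 14 38
f 38 14 15
f 38 15 16
f 40 39 42
f 40 42 41
f 42 39 43
f 42 43 41
f 43 39 44
f 43 44 41
f 44 39 45
f 44 45 41
f 45 39 46
f 45 46 41
f 46 39 47
f 46 47 41
f 47 39 48
f 47 48 41
f 48 39 49
f 48 49 41
f 49 39 50
f 49 50 41
f 50 39 51
f 50 51 41
f 51 39 52
f 51 52 41
f 52 39 53
f 52 53 41
f 53 39 40
f 53 40 41



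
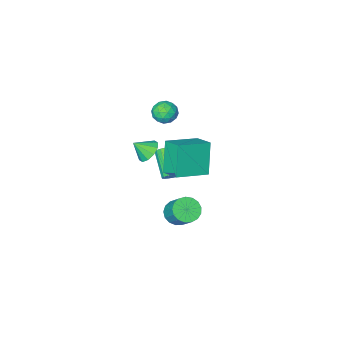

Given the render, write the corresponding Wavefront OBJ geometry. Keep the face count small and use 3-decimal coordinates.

v -1.211 -1.545 1.227
v -0.838 -1.655 1.827
v -2.122 -2.085 1.693
v -1.749 -2.195 2.293
v -1.952 -1.533 2.114
v -1.389 -1.199 1.827
v -1.571 -2.541 1.693
v -1.008 -2.207 1.406
v -1.061 -2.27 2.116
v -1.297 -1.648 2.376
v -1.663 -2.092 1.144
v -1.899 -1.47 1.404
v -0.945 -1.553 1.486
v -2.015 -2.187 2.034
v -2.135 -1.798 1.929
v -1.916 -1.863 2.282
v -1.268 -1.285 1.486
v -1.05 -1.349 1.839
v -1.704 -1.278 2.007
v -1.91 -2.391 1.681
v -1.692 -2.455 2.034
v -1.044 -1.877 1.238
v -0.825 -1.942 1.591
v -1.256 -2.462 1.513
v -0.857 -1.979 2.009
v -1.392 -2.296 2.282
v -1.287 -2.499 1.93
v -0.956 -2.303 1.761
v -0.995 -1.613 2.162
v -1.531 -1.93 2.435
v -1.65 -1.541 2.33
v -1.319 -1.345 2.161
v -1.126 -1.974 2.331
v -1.429 -1.81 1.085
v -1.965 -2.127 1.358
v -1.641 -2.395 1.359
v -1.31 -2.199 1.19
v -1.568 -1.444 1.238
v -2.103 -1.761 1.511
v -2.004 -1.437 1.759
v -1.673 -1.241 1.59
v -1.834 -1.766 1.189
v 0.27 2.279 -2.071
v 0.998 2.275 -2.123
v 1.078 3.236 -1.081
v 0.35 3.241 -1.029
v 0.9 2.525 -2.346
v 0.98 3.486 -1.304
v 0.657 2.719 -2.506
v 0.737 3.68 -1.464
v 0.326 2.812 -2.567
v 0.406 3.773 -1.525
v -0.018 2.783 -2.514
v 0.062 3.745 -1.472
v -0.296 2.639 -2.359
v -0.216 3.6 -1.317
v -0.445 2.412 -2.139
v -0.365 3.373 -1.097
v -0.429 2.155 -1.903
v -0.349 3.116 -0.861
v -0.254 1.926 -1.705
v -0.174 2.888 -0.663
v 0.042 1.779 -1.592
v 0.122 2.74 -0.549
v 0.389 1.745 -1.588
v 0.469 2.707 -0.546
v 0.71 1.835 -1.695
v 0.79 2.796 -0.652
v 0.93 2.026 -1.888
v 1.009 2.987 -0.846
v -2.519 -2.776 -4.494
v -1.911 -2.938 -4.498
v -2.252 -4.246 -3.45
v -2.861 -4.084 -3.446
v -1.927 -2.761 -4.282
v -2.268 -4.068 -3.233
v -2.06 -2.586 -4.107
v -2.401 -3.893 -3.059
v -2.284 -2.449 -4.01
v -2.626 -3.757 -2.961
v -2.555 -2.377 -4.008
v -2.897 -3.685 -2.96
v -2.819 -2.384 -4.103
v -3.16 -3.692 -3.054
v -3.024 -2.469 -4.275
v -3.365 -3.776 -3.227
v -3.128 -2.614 -4.49
v -3.469 -3.922 -3.442
v -3.112 -2.792 -4.707
v -3.453 -4.099 -3.658
v -2.979 -2.967 -4.881
v -3.32 -4.274 -3.833
v -2.754 -3.103 -4.979
v -3.096 -4.411 -3.93
v -2.483 -3.175 -4.98
v -2.825 -4.483 -3.932
v -2.22 -3.168 -4.886
v -2.561 -4.476 -3.837
v -2.015 -3.084 -4.713
v -2.356 -4.391 -3.665
v -2.873 -1.215 -2.928
v -3.42 -1.949 -1.206
v -2.949 -0.096 -2.475
v -3.496 -0.83 -0.753
v -1.044 -1.31 -2.387
v -1.591 -2.044 -0.665
v -1.12 -0.191 -1.934
v -1.667 -0.925 -0.212
v -0.279 -1.44 -0.438
v 0.213 -1.516 -0.958
v 0.379 -1.8 0.238
v 0.258 -1.108 -0.784
v 0.098 -0.828 -0.479
v -0.207 -0.781 -0.157
v -0.539 -0.986 0.057
v -0.771 -1.364 0.082
v -0.816 -1.771 -0.091
v -0.656 -2.052 -0.397
v -0.352 -2.099 -0.719
v -0.02 -1.894 -0.933
f 1 38 17
f 38 12 41
f 17 41 6
f 38 41 17
f 1 17 13
f 17 6 18
f 13 18 2
f 17 18 13
f 1 13 22
f 13 2 23
f 22 23 8
f 13 23 22
f 1 22 34
f 22 8 37
f 34 37 11
f 22 37 34
f 1 34 38
f 34 11 42
f 38 42 12
f 34 42 38
f 2 18 29
f 18 6 32
f 29 32 10
f 18 32 29
f 6 41 19
f 41 12 40
f 19 40 5
f 41 40 19
f 12 42 39
f 42 11 35
f 39 35 3
f 42 35 39
f 11 37 36
f 37 8 24
f 36 24 7
f 37 24 36
f 8 23 28
f 23 2 25
f 28 25 9
f 23 25 28
f 4 30 16
f 30 10 31
f 16 31 5
f 30 31 16
f 4 16 14
f 16 5 15
f 14 15 3
f 16 15 14
f 4 14 21
f 14 3 20
f 21 20 7
f 14 20 21
f 4 21 26
f 21 7 27
f 26 27 9
f 21 27 26
f 4 26 30
f 26 9 33
f 30 33 10
f 26 33 30
f 5 31 19
f 31 10 32
f 19 32 6
f 31 32 19
f 3 15 39
f 15 5 40
f 39 40 12
f 15 40 39
f 7 20 36
f 20 3 35
f 36 35 11
f 20 35 36
f 9 27 28
f 27 7 24
f 28 24 8
f 27 24 28
f 10 33 29
f 33 9 25
f 29 25 2
f 33 25 29
f 44 43 47
f 44 47 45
f 45 47 48
f 45 48 46
f 47 43 49
f 47 49 48
f 48 49 50
f 48 50 46
f 49 43 51
f 49 51 50
f 50 51 52
f 50 52 46
f 51 43 53
f 51 53 52
f 52 53 54
f 52 54 46
f 53 43 55
f 53 55 54
f 54 55 56
f 54 56 46
f 55 43 57
f 55 57 56
f 56 57 58
f 56 58 46
f 57 43 59
f 57 59 58
f 58 59 60
f 58 60 46
f 59 43 61
f 59 61 60
f 60 61 62
f 60 62 46
f 61 43 63
f 61 63 62
f 62 63 64
f 62 64 46
f 63 43 65
f 63 65 64
f 64 65 66
f 64 66 46
f 65 43 67
f 65 67 66
f 66 67 68
f 66 68 46
f 67 43 69
f 67 69 68
f 68 69 70
f 68 70 46
f 69 43 44
f 69 44 70
f 70 44 45
f 70 45 46
f 72 71 75
f 72 75 73
f 73 75 76
f 73 76 74
f 75 71 77
f 75 77 76
f 76 77 78
f 76 78 74
f 77 71 79
f 77 79 78
f 78 79 80
f 78 80 74
f 79 71 81
f 79 81 80
f 80 81 82
f 80 82 74
f 81 71 83
f 81 83 82
f 82 83 84
f 82 84 74
f 83 71 85
f 83 85 84
f 84 85 86
f 84 86 74
f 85 71 87
f 85 87 86
f 86 87 88
f 86 88 74
f 87 71 89
f 87 89 88
f 88 89 90
f 88 90 74
f 89 71 91
f 89 91 90
f 90 91 92
f 90 92 74
f 91 71 93
f 91 93 92
f 92 93 94
f 92 94 74
f 93 71 95
f 93 95 94
f 94 95 96
f 94 96 74
f 95 71 97
f 95 97 96
f 96 97 98
f 96 98 74
f 97 71 99
f 97 99 98
f 98 99 100
f 98 100 74
f 99 71 72
f 99 72 100
f 100 72 73
f 100 73 74
f 102 104 101
f 105 102 101
f 101 104 103
f 103 105 101
f 102 108 104
f 106 102 105
f 106 108 102
f 104 108 103
f 107 105 103
f 103 108 107
f 107 106 105
f 108 106 107
f 110 109 112
f 110 112 111
f 112 109 113
f 112 113 111
f 113 109 114
f 113 114 111
f 114 109 115
f 114 115 111
f 115 109 116
f 115 116 111
f 116 109 117
f 116 117 111
f 117 109 118
f 117 118 111
f 118 109 119
f 118 119 111
f 119 109 120
f 119 120 111
f 120 109 110
f 120 110 111



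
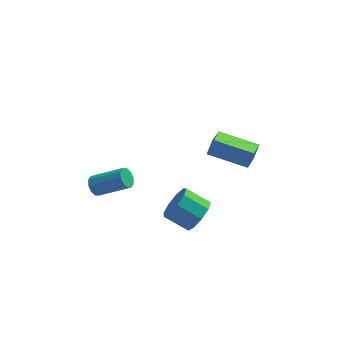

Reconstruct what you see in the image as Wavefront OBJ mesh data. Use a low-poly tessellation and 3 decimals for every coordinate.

v 0.709 1.782 -2.549
v 0.98 2.116 -1.735
v 0.99 3.167 -3.21
v 1.261 3.5 -2.396
v 2.699 1.18 -2.964
v 2.97 1.513 -2.15
v 2.98 2.564 -3.625
v 3.251 2.898 -2.811
v 0.456 -2.945 -2.603
v 0.978 -2.567 -1.933
v -0.154 -2.257 -1.226
v -0.676 -2.635 -1.897
v 0.828 -2.126 -2.367
v -0.304 -1.816 -1.66
v 0.504 -2.069 -2.911
v -0.628 -1.759 -2.205
v 0.158 -2.422 -3.311
v -0.974 -2.111 -2.605
v -0.049 -3.019 -3.38
v -1.181 -2.709 -2.674
v -0.02 -3.582 -3.086
v -1.152 -3.272 -2.379
v 0.232 -3.847 -2.565
v -0.9 -3.537 -1.859
v 0.589 -3.69 -2.062
v -0.543 -3.38 -1.356
v 0.884 -3.185 -1.813
v -0.249 -2.874 -1.106
v -4.363 -2.321 -1.093
v -4.158 -2.635 -1.508
v -2.653 -2.853 -0.603
v -2.857 -2.539 -0.187
v -4.073 -2.306 -1.571
v -2.567 -2.524 -0.666
v -4.098 -1.982 -1.451
v -2.593 -2.2 -0.546
v -4.224 -1.788 -1.194
v -2.719 -2.006 -0.289
v -4.404 -1.797 -0.898
v -2.898 -2.015 0.007
v -4.567 -2.007 -0.677
v -3.062 -2.225 0.228
v -4.653 -2.336 -0.614
v -3.147 -2.554 0.291
v -4.627 -2.66 -0.734
v -3.122 -2.878 0.171
v -4.501 -2.854 -0.991
v -2.996 -3.072 -0.086
v -4.322 -2.845 -1.287
v -2.816 -3.063 -0.382
f 2 4 1
f 5 2 1
f 1 4 3
f 3 5 1
f 2 8 4
f 6 2 5
f 6 8 2
f 4 8 3
f 7 5 3
f 3 8 7
f 7 6 5
f 8 6 7
f 10 9 13
f 10 13 11
f 11 13 14
f 11 14 12
f 13 9 15
f 13 15 14
f 14 15 16
f 14 16 12
f 15 9 17
f 15 17 16
f 16 17 18
f 16 18 12
f 17 9 19
f 17 19 18
f 18 19 20
f 18 20 12
f 19 9 21
f 19 21 20
f 20 21 22
f 20 22 12
f 21 9 23
f 21 23 22
f 22 23 24
f 22 24 12
f 23 9 25
f 23 25 24
f 24 25 26
f 24 26 12
f 25 9 27
f 25 27 26
f 26 27 28
f 26 28 12
f 27 9 10
f 27 10 28
f 28 10 11
f 28 11 12
f 30 29 33
f 30 33 31
f 31 33 34
f 31 34 32
f 33 29 35
f 33 35 34
f 34 35 36
f 34 36 32
f 35 29 37
f 35 37 36
f 36 37 38
f 36 38 32
f 37 29 39
f 37 39 38
f 38 39 40
f 38 40 32
f 39 29 41
f 39 41 40
f 40 41 42
f 40 42 32
f 41 29 43
f 41 43 42
f 42 43 44
f 42 44 32
f 43 29 45
f 43 45 44
f 44 45 46
f 44 46 32
f 45 29 47
f 45 47 46
f 46 47 48
f 46 48 32
f 47 29 49
f 47 49 48
f 48 49 50
f 48 50 32
f 49 29 30
f 49 30 50
f 50 30 31
f 50 31 32



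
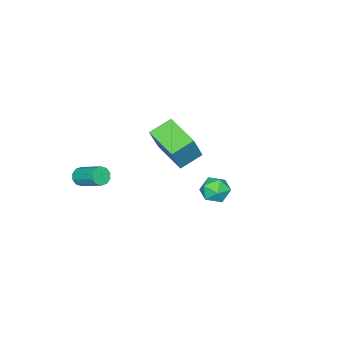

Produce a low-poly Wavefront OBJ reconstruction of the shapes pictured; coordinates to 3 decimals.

v -3.041 -2.143 -1.958
v -2.071 -2.007 -0.124
v -2.402 -0.149 -2.445
v -1.431 -0.013 -0.61
v -1.809 -2.687 -2.57
v -0.838 -2.551 -0.735
v -1.169 -0.693 -3.056
v -0.199 -0.557 -1.222
v 3.454 -3.749 -2.228
v 3.861 -4.006 -1.869
v 4.032 -2.489 -0.974
v 3.626 -2.231 -1.332
v 4.04 -3.857 -2.157
v 4.212 -2.339 -1.261
v 3.996 -3.666 -2.472
v 4.167 -2.149 -1.576
v 3.745 -3.507 -2.693
v 3.916 -1.989 -1.798
v 3.383 -3.44 -2.737
v 3.554 -1.923 -1.842
v 3.048 -3.491 -2.586
v 3.219 -1.974 -1.691
v 2.868 -3.641 -2.299
v 3.04 -2.123 -1.403
v 2.913 -3.831 -1.984
v 3.084 -2.314 -1.088
v 3.164 -3.991 -1.762
v 3.335 -2.473 -0.867
v 3.526 -4.057 -1.718
v 3.697 -2.54 -0.823
v 1.805 4.716 -0.218
v 2.368 4.571 -0.883
v 1.852 3.329 0.123
v 2.415 3.184 -0.542
v 2.675 3.648 0.163
v 2.646 4.505 -0.048
v 1.574 3.395 -0.712
v 1.545 4.252 -0.923
v 2.225 3.755 -1.189
v 2.905 3.911 -0.648
v 1.315 3.989 -0.112
v 1.995 4.145 0.429
f 2 4 1
f 5 2 1
f 1 4 3
f 3 5 1
f 2 8 4
f 6 2 5
f 6 8 2
f 4 8 3
f 7 5 3
f 3 8 7
f 7 6 5
f 8 6 7
f 10 9 13
f 10 13 11
f 11 13 14
f 11 14 12
f 13 9 15
f 13 15 14
f 14 15 16
f 14 16 12
f 15 9 17
f 15 17 16
f 16 17 18
f 16 18 12
f 17 9 19
f 17 19 18
f 18 19 20
f 18 20 12
f 19 9 21
f 19 21 20
f 20 21 22
f 20 22 12
f 21 9 23
f 21 23 22
f 22 23 24
f 22 24 12
f 23 9 25
f 23 25 24
f 24 25 26
f 24 26 12
f 25 9 27
f 25 27 26
f 26 27 28
f 26 28 12
f 27 9 29
f 27 29 28
f 28 29 30
f 28 30 12
f 29 9 10
f 29 10 30
f 30 10 11
f 30 11 12
f 31 42 36
f 31 36 32
f 31 32 38
f 31 38 41
f 31 41 42
f 32 36 40
f 36 42 35
f 42 41 33
f 41 38 37
f 38 32 39
f 34 40 35
f 34 35 33
f 34 33 37
f 34 37 39
f 34 39 40
f 35 40 36
f 33 35 42
f 37 33 41
f 39 37 38
f 40 39 32



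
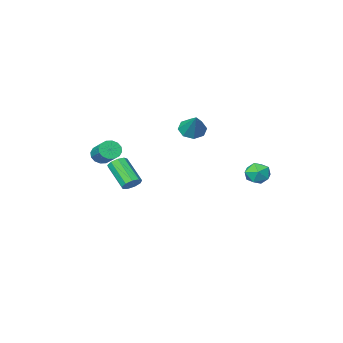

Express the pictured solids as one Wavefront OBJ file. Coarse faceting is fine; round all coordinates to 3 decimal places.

v 2.693 -2.899 -0.508
v 3.318 -3.114 -0.309
v 3.532 -1.696 0.547
v 2.907 -1.481 0.348
v 3.374 -2.938 -0.614
v 3.588 -1.52 0.241
v 3.247 -2.751 -0.891
v 3.461 -1.333 -0.036
v 2.972 -2.604 -1.066
v 3.186 -1.186 -0.21
v 2.622 -2.537 -1.091
v 2.837 -1.119 -0.235
v 2.291 -2.566 -0.959
v 2.506 -1.148 -0.104
v 2.068 -2.684 -0.707
v 2.282 -1.266 0.149
v 2.012 -2.86 -0.401
v 2.226 -1.442 0.454
v 2.139 -3.047 -0.124
v 2.353 -1.629 0.731
v 2.414 -3.194 0.05
v 2.628 -1.776 0.906
v 2.763 -3.261 0.075
v 2.978 -1.843 0.931
v 3.094 -3.232 -0.056
v 3.309 -1.814 0.799
v -3.641 4.646 -1.126
v -3.058 4.516 -0.519
v -3.782 3.284 -1.281
v -3.199 3.154 -0.674
v -3.961 3.476 -0.471
v -3.874 4.318 -0.375
v -2.966 3.482 -1.425
v -2.879 4.324 -1.329
v -2.641 3.797 -0.703
v -3.256 3.794 -0.114
v -3.584 4.006 -1.686
v -4.199 4.003 -1.097
v 0.785 -2.895 -3.243
v 1.227 -3.178 -3.627
v 1.376 -4.667 -2.362
v 0.935 -4.385 -1.977
v 1.428 -2.91 -3.336
v 1.578 -4.399 -2.07
v 1.329 -2.635 -3.001
v 1.479 -4.124 -1.735
v 0.975 -2.482 -2.779
v 1.125 -3.971 -1.513
v 0.532 -2.523 -2.774
v 0.682 -4.012 -1.509
v 0.208 -2.738 -2.989
v 0.358 -4.227 -1.723
v 0.153 -3.027 -3.322
v 0.303 -4.516 -2.057
v 0.394 -3.254 -3.619
v 0.544 -4.743 -2.353
v 0.818 -3.314 -3.739
v 0.968 -4.803 -2.473
v -3.825 -3.871 0.053
v -3.428 -4.513 0.485
v -3.395 -2.709 1.387
v -3.017 -4.192 0.072
v -3.079 -3.682 -0.352
v -3.579 -3.283 -0.539
v -4.223 -3.228 -0.378
v -4.634 -3.55 0.035
v -4.572 -4.06 0.459
v -4.072 -4.459 0.646
f 2 1 5
f 2 5 3
f 3 5 6
f 3 6 4
f 5 1 7
f 5 7 6
f 6 7 8
f 6 8 4
f 7 1 9
f 7 9 8
f 8 9 10
f 8 10 4
f 9 1 11
f 9 11 10
f 10 11 12
f 10 12 4
f 11 1 13
f 11 13 12
f 12 13 14
f 12 14 4
f 13 1 15
f 13 15 14
f 14 15 16
f 14 16 4
f 15 1 17
f 15 17 16
f 16 17 18
f 16 18 4
f 17 1 19
f 17 19 18
f 18 19 20
f 18 20 4
f 19 1 21
f 19 21 20
f 20 21 22
f 20 22 4
f 21 1 23
f 21 23 22
f 22 23 24
f 22 24 4
f 23 1 25
f 23 25 24
f 24 25 26
f 24 26 4
f 25 1 2
f 25 2 26
f 26 2 3
f 26 3 4
f 27 38 32
f 27 32 28
f 27 28 34
f 27 34 37
f 27 37 38
f 28 32 36
f 32 38 31
f 38 37 29
f 37 34 33
f 34 28 35
f 30 36 31
f 30 31 29
f 30 29 33
f 30 33 35
f 30 35 36
f 31 36 32
f 29 31 38
f 33 29 37
f 35 33 34
f 36 35 28
f 40 39 43
f 40 43 41
f 41 43 44
f 41 44 42
f 43 39 45
f 43 45 44
f 44 45 46
f 44 46 42
f 45 39 47
f 45 47 46
f 46 47 48
f 46 48 42
f 47 39 49
f 47 49 48
f 48 49 50
f 48 50 42
f 49 39 51
f 49 51 50
f 50 51 52
f 50 52 42
f 51 39 53
f 51 53 52
f 52 53 54
f 52 54 42
f 53 39 55
f 53 55 54
f 54 55 56
f 54 56 42
f 55 39 57
f 55 57 56
f 56 57 58
f 56 58 42
f 57 39 40
f 57 40 58
f 58 40 41
f 58 41 42
f 60 59 62
f 60 62 61
f 62 59 63
f 62 63 61
f 63 59 64
f 63 64 61
f 64 59 65
f 64 65 61
f 65 59 66
f 65 66 61
f 66 59 67
f 66 67 61
f 67 59 68
f 67 68 61
f 68 59 60
f 68 60 61

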